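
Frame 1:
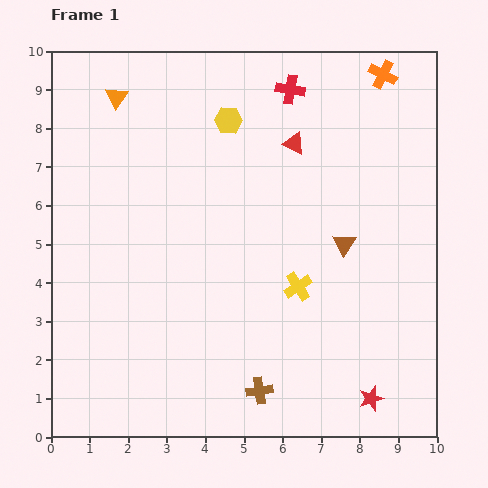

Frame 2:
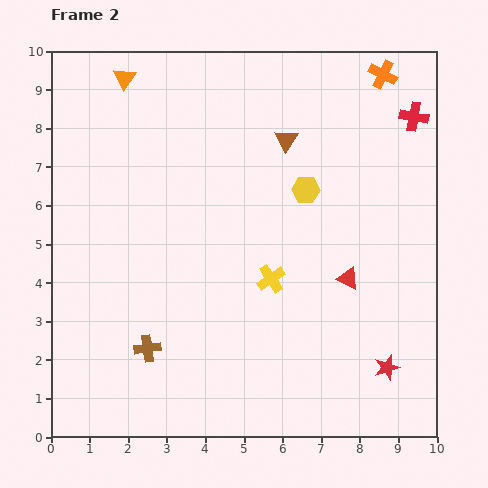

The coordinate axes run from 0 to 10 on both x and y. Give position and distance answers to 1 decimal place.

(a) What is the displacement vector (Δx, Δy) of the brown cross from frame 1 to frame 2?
(-2.9, 1.1)

The brown cross was at (5.4, 1.2) in frame 1 and (2.5, 2.3) in frame 2.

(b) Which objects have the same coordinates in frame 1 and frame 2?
the orange cross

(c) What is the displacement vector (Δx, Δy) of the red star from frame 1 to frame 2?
(0.4, 0.8)

The red star was at (8.3, 1.0) in frame 1 and (8.7, 1.8) in frame 2.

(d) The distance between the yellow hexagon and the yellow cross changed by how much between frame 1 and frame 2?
-2.2

Distance in frame 1: 4.7. Distance in frame 2: 2.5.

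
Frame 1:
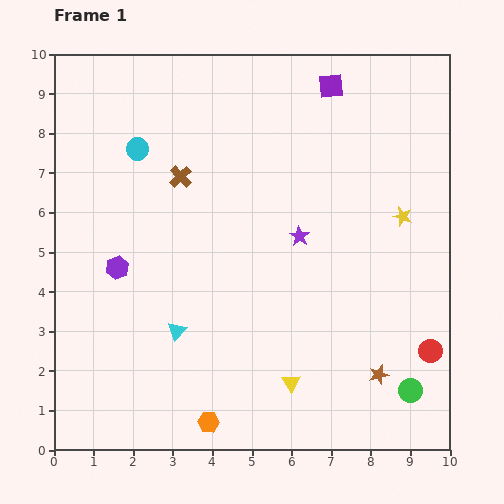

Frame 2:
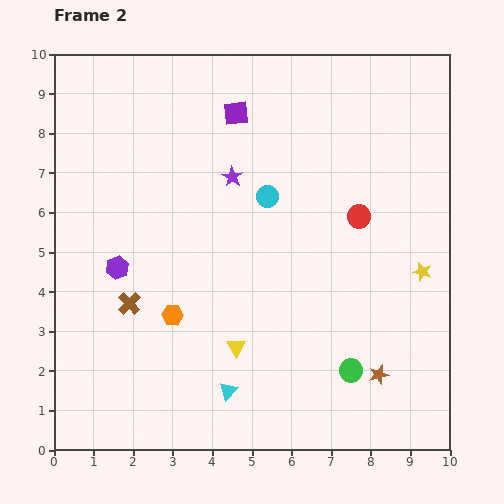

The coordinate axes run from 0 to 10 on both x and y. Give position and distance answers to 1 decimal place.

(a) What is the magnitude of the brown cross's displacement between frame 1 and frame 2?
3.5

The brown cross moved from (3.2, 6.9) to (1.9, 3.7), a distance of √(1.3² + 3.2²) ≈ 3.5.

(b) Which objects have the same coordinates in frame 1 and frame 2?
the brown star, the purple hexagon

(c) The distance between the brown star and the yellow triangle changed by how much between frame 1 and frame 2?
+1.5

Distance in frame 1: 2.2. Distance in frame 2: 3.7.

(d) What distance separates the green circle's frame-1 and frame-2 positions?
1.6

The green circle moved from (9.0, 1.5) to (7.5, 2.0), a distance of √(1.5² + 0.5²) ≈ 1.6.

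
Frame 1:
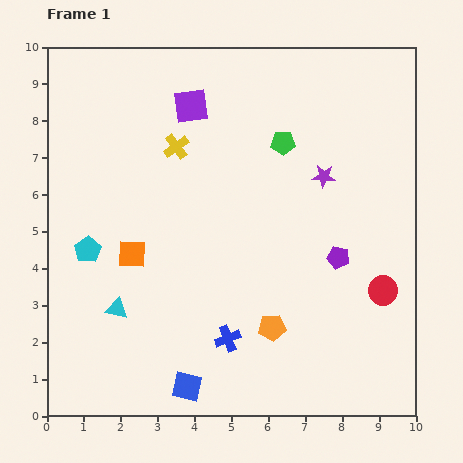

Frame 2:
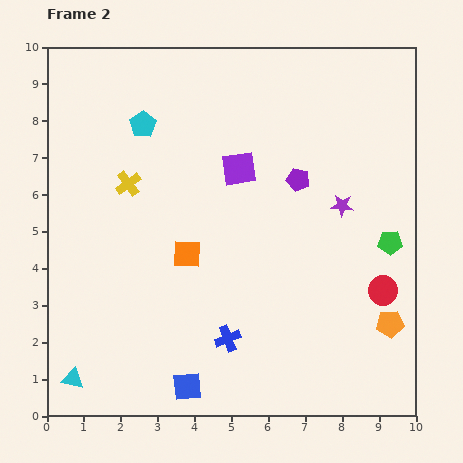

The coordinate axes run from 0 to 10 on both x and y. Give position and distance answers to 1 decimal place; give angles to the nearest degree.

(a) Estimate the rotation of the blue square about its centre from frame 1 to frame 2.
18° counter-clockwise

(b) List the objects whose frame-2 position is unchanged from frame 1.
the blue square, the blue cross, the red circle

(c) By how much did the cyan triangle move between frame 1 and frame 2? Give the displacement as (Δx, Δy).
(-1.2, -1.9)

The cyan triangle was at (1.9, 2.9) in frame 1 and (0.7, 1.0) in frame 2.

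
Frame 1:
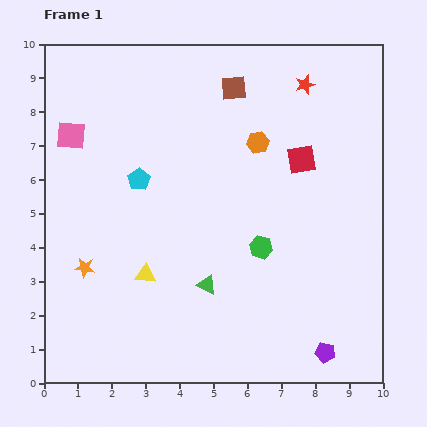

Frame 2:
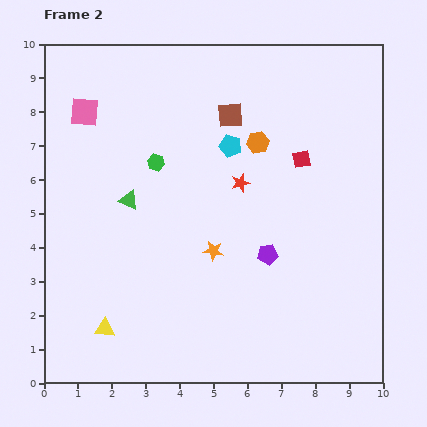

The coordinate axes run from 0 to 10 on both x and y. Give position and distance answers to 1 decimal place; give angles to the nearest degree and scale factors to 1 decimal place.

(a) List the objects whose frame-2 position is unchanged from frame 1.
the orange hexagon, the red square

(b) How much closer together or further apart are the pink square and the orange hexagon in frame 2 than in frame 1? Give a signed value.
-0.3

Distance in frame 1: 5.5. Distance in frame 2: 5.2.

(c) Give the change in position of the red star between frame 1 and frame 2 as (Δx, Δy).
(-1.9, -2.9)

The red star was at (7.7, 8.8) in frame 1 and (5.8, 5.9) in frame 2.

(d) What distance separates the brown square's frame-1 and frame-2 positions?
0.8

The brown square moved from (5.6, 8.7) to (5.5, 7.9), a distance of √(0.1² + 0.8²) ≈ 0.8.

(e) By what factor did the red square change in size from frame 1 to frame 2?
0.6×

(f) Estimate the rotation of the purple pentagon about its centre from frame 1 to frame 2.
19° counter-clockwise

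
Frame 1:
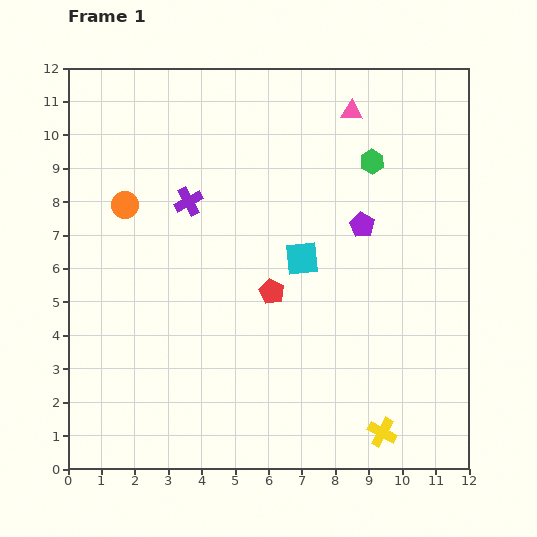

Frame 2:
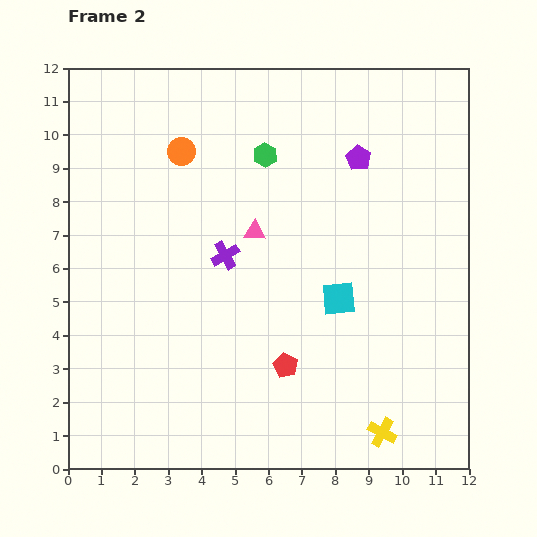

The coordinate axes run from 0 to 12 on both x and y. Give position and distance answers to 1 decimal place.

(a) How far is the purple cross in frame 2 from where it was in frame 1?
1.9

The purple cross moved from (3.6, 8.0) to (4.7, 6.4), a distance of √(1.1² + 1.6²) ≈ 1.9.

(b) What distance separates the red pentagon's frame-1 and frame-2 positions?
2.2

The red pentagon moved from (6.1, 5.3) to (6.5, 3.1), a distance of √(0.4² + 2.2²) ≈ 2.2.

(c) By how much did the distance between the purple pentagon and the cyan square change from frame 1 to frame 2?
+2.1

Distance in frame 1: 2.1. Distance in frame 2: 4.2.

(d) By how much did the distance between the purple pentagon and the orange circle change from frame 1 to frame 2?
-1.8

Distance in frame 1: 7.1. Distance in frame 2: 5.3.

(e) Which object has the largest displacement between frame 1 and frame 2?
the pink triangle

(moved 4.6; next 3.2)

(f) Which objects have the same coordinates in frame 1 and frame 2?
the yellow cross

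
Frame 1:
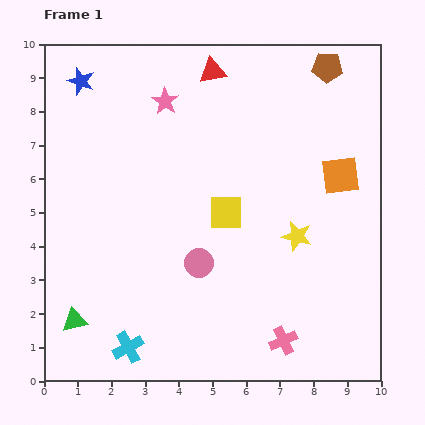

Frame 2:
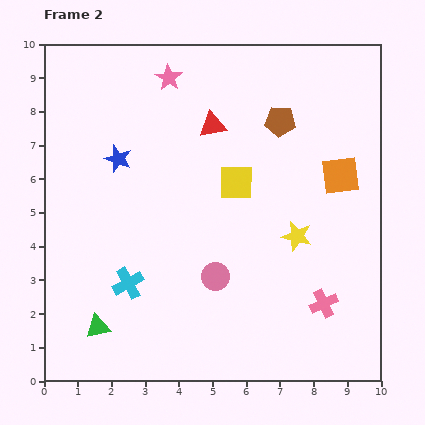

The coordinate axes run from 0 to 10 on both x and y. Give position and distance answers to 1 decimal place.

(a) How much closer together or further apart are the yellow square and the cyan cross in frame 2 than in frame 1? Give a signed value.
-0.5

Distance in frame 1: 4.9. Distance in frame 2: 4.4.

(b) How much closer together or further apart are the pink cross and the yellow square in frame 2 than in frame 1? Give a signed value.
+0.2

Distance in frame 1: 4.2. Distance in frame 2: 4.4.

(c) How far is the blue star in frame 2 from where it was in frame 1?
2.5

The blue star moved from (1.1, 8.9) to (2.2, 6.6), a distance of √(1.1² + 2.3²) ≈ 2.5.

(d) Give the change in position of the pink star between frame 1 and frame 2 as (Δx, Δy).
(0.1, 0.7)

The pink star was at (3.6, 8.3) in frame 1 and (3.7, 9.0) in frame 2.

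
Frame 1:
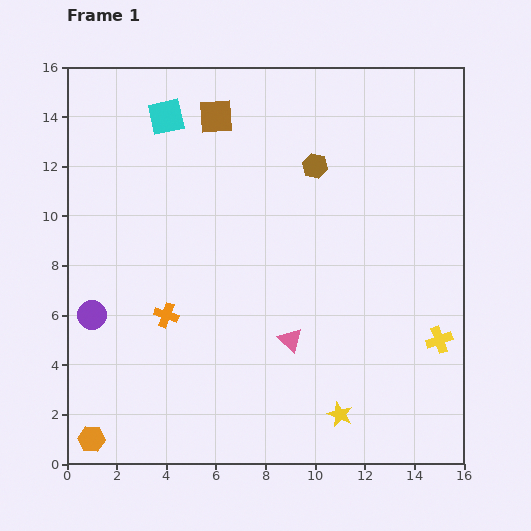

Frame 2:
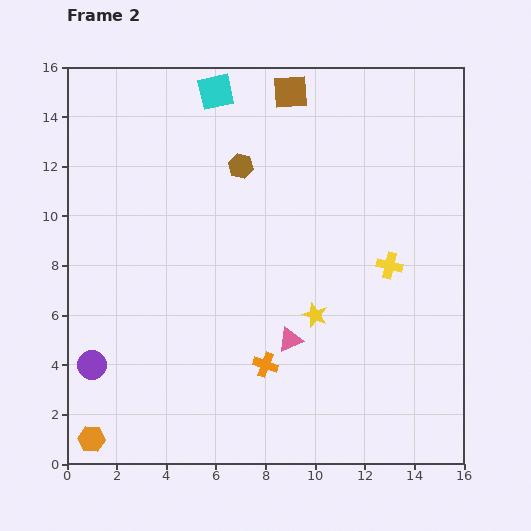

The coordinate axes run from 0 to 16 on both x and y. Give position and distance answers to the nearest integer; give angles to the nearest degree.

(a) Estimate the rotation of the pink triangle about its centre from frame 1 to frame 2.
52° clockwise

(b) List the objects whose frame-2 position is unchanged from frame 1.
the pink triangle, the orange hexagon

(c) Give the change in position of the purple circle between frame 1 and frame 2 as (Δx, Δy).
(0, -2)

The purple circle was at (1, 6) in frame 1 and (1, 4) in frame 2.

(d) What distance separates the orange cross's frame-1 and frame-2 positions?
4

The orange cross moved from (4, 6) to (8, 4), a distance of √(4² + 2²) ≈ 4.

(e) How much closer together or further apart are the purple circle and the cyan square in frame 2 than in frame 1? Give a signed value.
+3

Distance in frame 1: 9. Distance in frame 2: 12.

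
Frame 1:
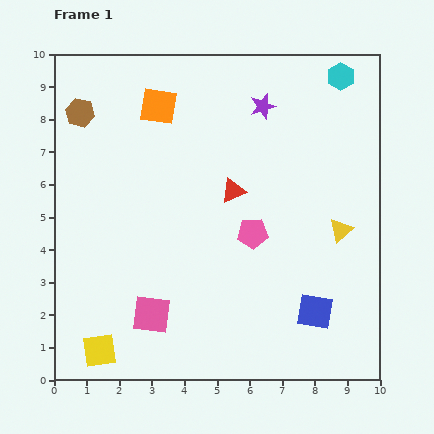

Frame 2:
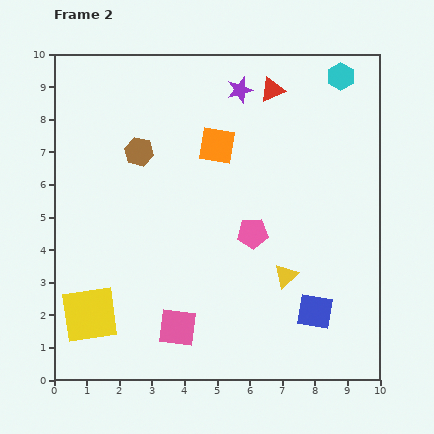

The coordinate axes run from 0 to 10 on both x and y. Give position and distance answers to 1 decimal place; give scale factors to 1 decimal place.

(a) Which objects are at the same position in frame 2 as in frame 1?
the pink pentagon, the blue square, the cyan hexagon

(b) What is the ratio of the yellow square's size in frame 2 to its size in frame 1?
1.7×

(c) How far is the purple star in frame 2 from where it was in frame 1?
0.9

The purple star moved from (6.4, 8.4) to (5.7, 8.9), a distance of √(0.7² + 0.5²) ≈ 0.9.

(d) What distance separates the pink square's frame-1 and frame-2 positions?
0.9

The pink square moved from (3.0, 2.0) to (3.8, 1.6), a distance of √(0.8² + 0.4²) ≈ 0.9.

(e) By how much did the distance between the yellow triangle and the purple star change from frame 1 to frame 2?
+1.4

Distance in frame 1: 4.5. Distance in frame 2: 5.9.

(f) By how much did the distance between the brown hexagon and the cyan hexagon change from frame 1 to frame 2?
-1.5

Distance in frame 1: 8.1. Distance in frame 2: 6.6.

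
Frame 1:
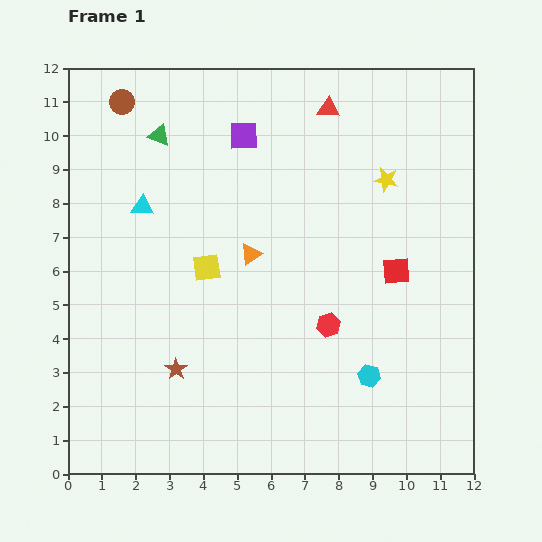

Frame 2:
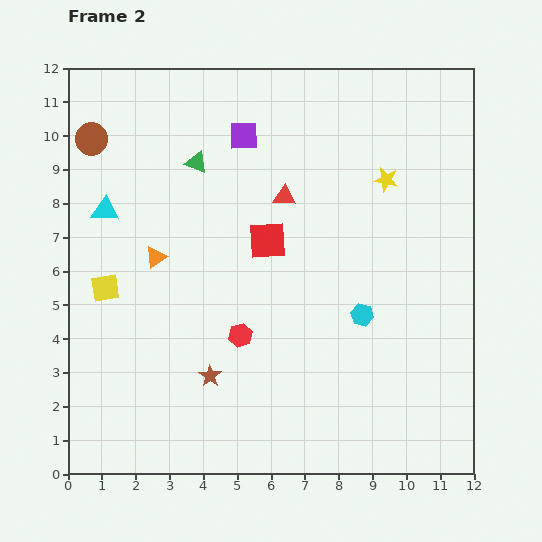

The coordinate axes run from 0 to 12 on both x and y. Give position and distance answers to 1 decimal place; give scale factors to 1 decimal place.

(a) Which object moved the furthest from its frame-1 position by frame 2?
the red square

(moved 3.9; next 3.1)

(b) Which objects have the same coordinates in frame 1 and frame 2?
the purple square, the yellow star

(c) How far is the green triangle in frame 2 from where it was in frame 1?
1.4

The green triangle moved from (2.7, 10.0) to (3.8, 9.2), a distance of √(1.1² + 0.8²) ≈ 1.4.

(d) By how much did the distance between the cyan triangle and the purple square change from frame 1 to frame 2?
+1.0

Distance in frame 1: 3.7. Distance in frame 2: 4.7.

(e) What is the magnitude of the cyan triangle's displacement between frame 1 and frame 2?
1.1

The cyan triangle moved from (2.2, 7.9) to (1.1, 7.8), a distance of √(1.1² + 0.1²) ≈ 1.1.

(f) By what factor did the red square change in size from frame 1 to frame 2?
1.4×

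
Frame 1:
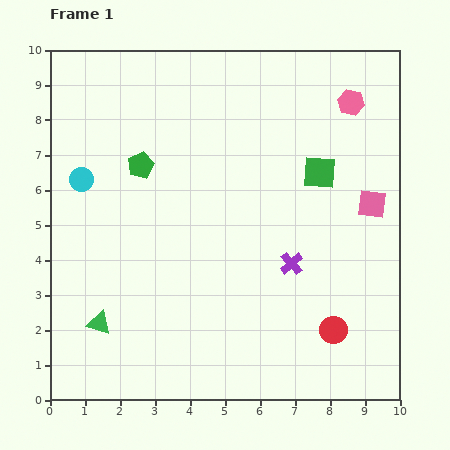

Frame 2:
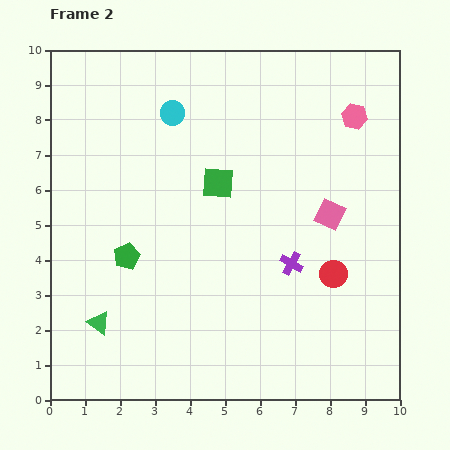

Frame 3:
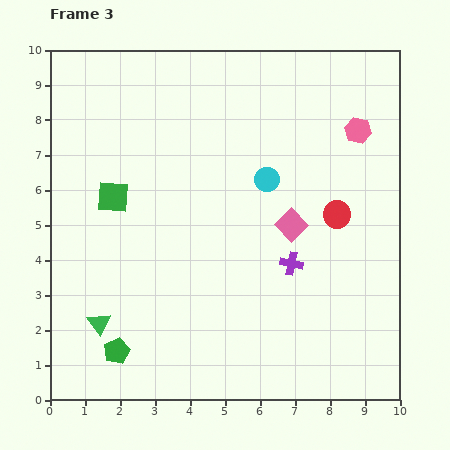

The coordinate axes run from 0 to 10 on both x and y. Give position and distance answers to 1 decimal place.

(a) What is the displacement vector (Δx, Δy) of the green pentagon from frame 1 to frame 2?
(-0.4, -2.6)

The green pentagon was at (2.6, 6.7) in frame 1 and (2.2, 4.1) in frame 2.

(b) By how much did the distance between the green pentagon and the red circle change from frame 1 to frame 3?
+0.2

Distance in frame 1: 7.2. Distance in frame 3: 7.4.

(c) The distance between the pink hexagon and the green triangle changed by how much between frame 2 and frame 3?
-0.2

Distance in frame 2: 9.4. Distance in frame 3: 9.2.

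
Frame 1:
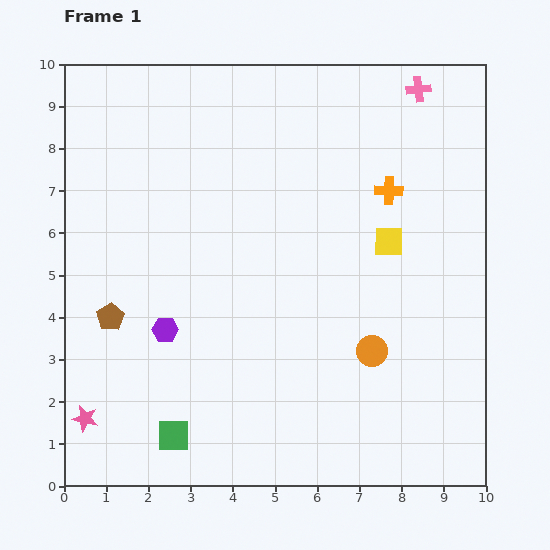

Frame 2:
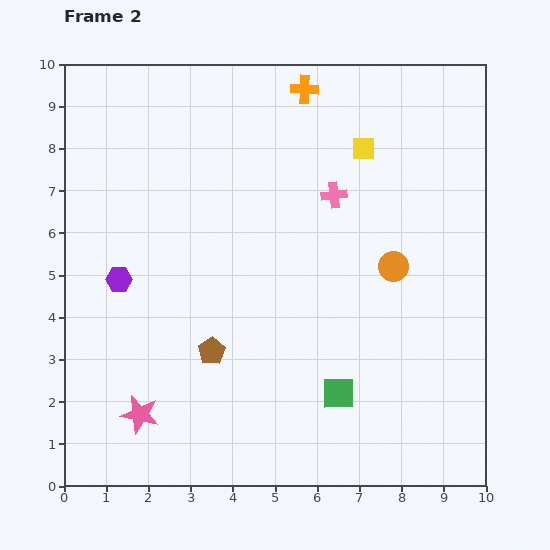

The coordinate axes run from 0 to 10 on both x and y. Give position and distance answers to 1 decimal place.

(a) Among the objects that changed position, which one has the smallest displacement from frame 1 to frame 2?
the pink star

(moved 1.3)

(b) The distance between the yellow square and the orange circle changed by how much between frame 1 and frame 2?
+0.3

Distance in frame 1: 2.6. Distance in frame 2: 2.9.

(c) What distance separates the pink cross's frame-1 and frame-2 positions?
3.2

The pink cross moved from (8.4, 9.4) to (6.4, 6.9), a distance of √(2.0² + 2.5²) ≈ 3.2.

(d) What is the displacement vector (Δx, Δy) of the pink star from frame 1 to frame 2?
(1.3, 0.1)

The pink star was at (0.5, 1.6) in frame 1 and (1.8, 1.7) in frame 2.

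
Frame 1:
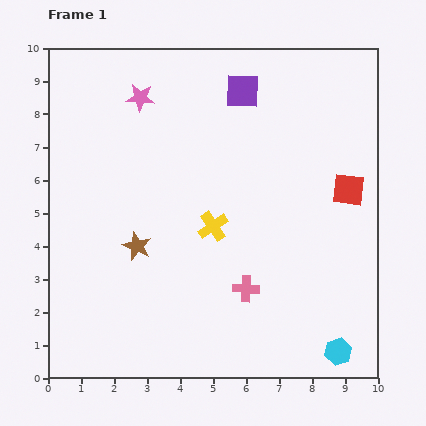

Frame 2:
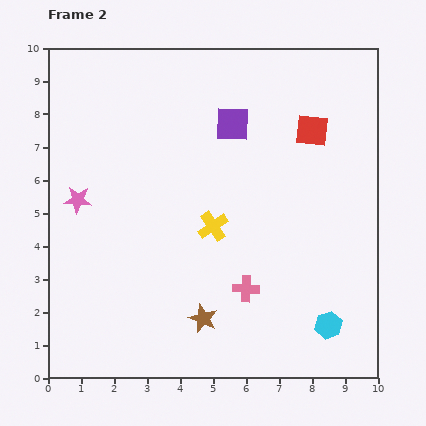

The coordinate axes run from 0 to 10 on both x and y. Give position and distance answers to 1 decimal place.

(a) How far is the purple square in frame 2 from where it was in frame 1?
1.0

The purple square moved from (5.9, 8.7) to (5.6, 7.7), a distance of √(0.3² + 1.0²) ≈ 1.0.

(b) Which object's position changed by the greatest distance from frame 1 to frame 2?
the pink star

(moved 3.6; next 3.0)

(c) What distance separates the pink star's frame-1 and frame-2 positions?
3.6

The pink star moved from (2.8, 8.5) to (0.9, 5.4), a distance of √(1.9² + 3.1²) ≈ 3.6.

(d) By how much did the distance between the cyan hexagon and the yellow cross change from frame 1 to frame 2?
-0.8

Distance in frame 1: 5.4. Distance in frame 2: 4.6.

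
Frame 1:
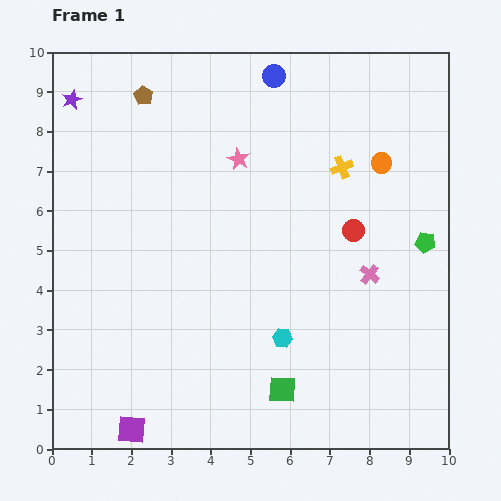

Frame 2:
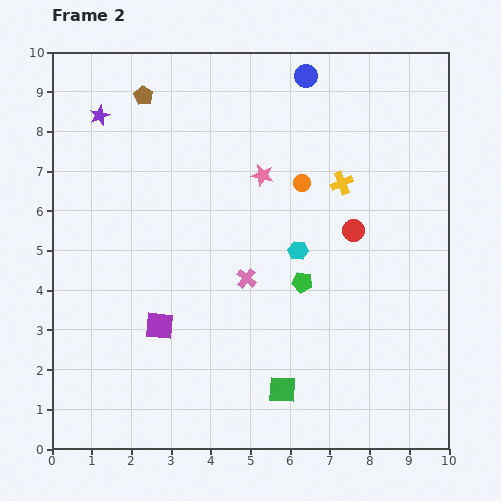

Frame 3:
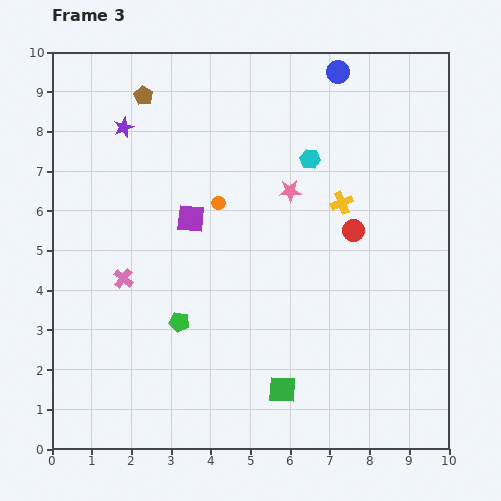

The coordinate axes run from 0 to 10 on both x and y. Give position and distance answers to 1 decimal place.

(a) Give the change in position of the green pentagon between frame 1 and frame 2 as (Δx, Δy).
(-3.1, -1.0)

The green pentagon was at (9.4, 5.2) in frame 1 and (6.3, 4.2) in frame 2.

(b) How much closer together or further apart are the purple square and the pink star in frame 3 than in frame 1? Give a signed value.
-4.7

Distance in frame 1: 7.3. Distance in frame 3: 2.6.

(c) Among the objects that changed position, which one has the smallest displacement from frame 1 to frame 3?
the yellow cross

(moved 0.9)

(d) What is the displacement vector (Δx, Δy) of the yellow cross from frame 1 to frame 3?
(0.0, -0.9)

The yellow cross was at (7.3, 7.1) in frame 1 and (7.3, 6.2) in frame 3.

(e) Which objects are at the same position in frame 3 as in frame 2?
the brown pentagon, the red circle, the green square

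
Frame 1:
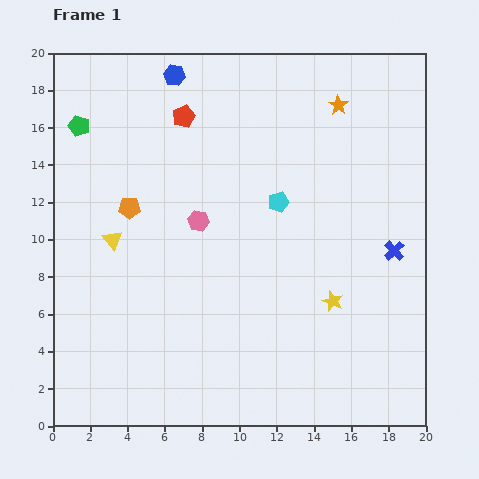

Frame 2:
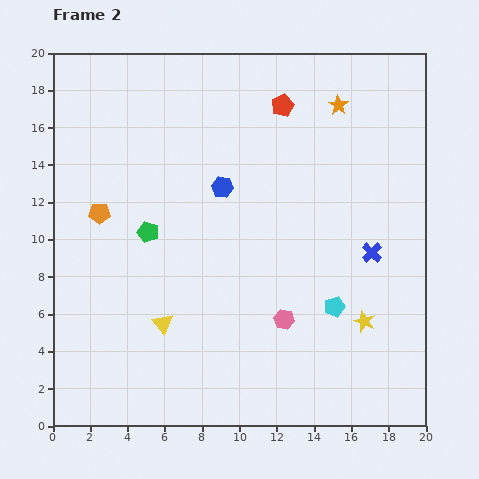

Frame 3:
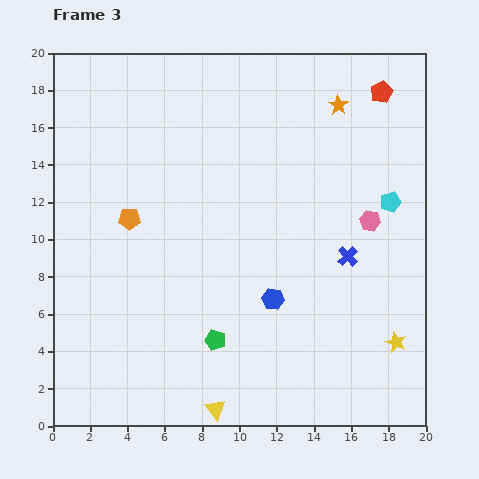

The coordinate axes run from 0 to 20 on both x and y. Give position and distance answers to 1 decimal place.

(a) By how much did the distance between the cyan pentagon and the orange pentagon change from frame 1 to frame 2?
+5.6

Distance in frame 1: 8.0. Distance in frame 2: 13.6.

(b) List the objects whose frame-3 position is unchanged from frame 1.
the orange star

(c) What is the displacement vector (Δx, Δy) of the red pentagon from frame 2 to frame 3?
(5.3, 0.7)

The red pentagon was at (12.3, 17.2) in frame 2 and (17.6, 17.9) in frame 3.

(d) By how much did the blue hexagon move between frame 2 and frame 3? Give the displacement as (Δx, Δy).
(2.7, -6.0)

The blue hexagon was at (9.1, 12.8) in frame 2 and (11.8, 6.8) in frame 3.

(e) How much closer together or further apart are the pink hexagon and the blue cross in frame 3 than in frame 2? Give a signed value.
-3.7

Distance in frame 2: 5.9. Distance in frame 3: 2.2.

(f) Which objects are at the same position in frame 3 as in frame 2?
the orange star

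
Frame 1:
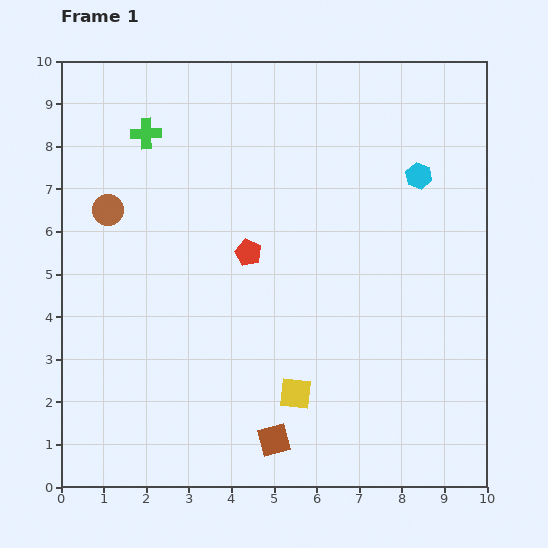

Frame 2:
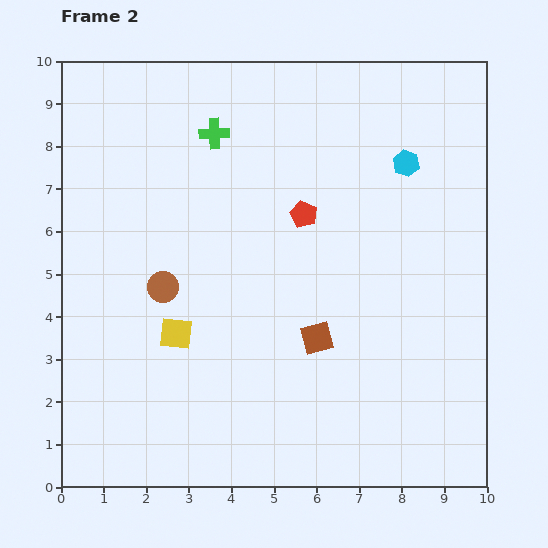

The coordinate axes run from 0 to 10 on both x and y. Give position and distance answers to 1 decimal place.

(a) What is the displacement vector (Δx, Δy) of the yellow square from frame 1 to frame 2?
(-2.8, 1.4)

The yellow square was at (5.5, 2.2) in frame 1 and (2.7, 3.6) in frame 2.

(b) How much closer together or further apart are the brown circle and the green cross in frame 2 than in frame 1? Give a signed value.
+1.8

Distance in frame 1: 2.0. Distance in frame 2: 3.8.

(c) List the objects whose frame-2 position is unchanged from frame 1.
none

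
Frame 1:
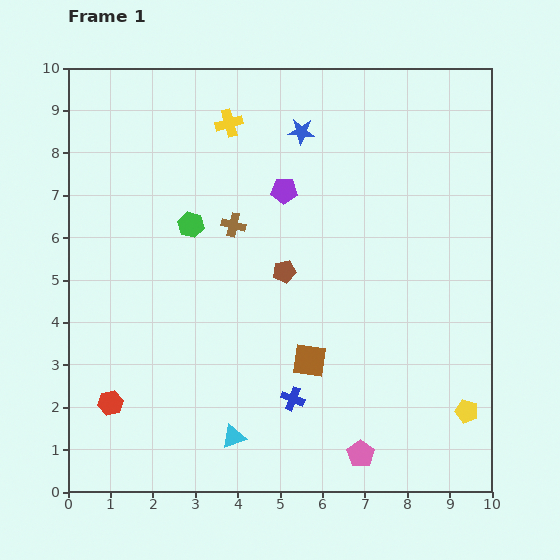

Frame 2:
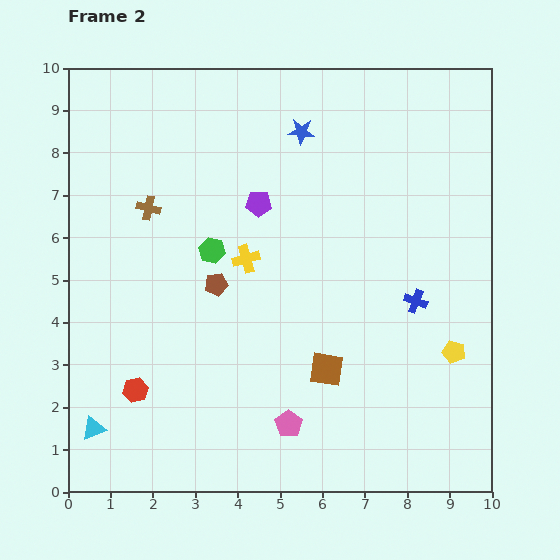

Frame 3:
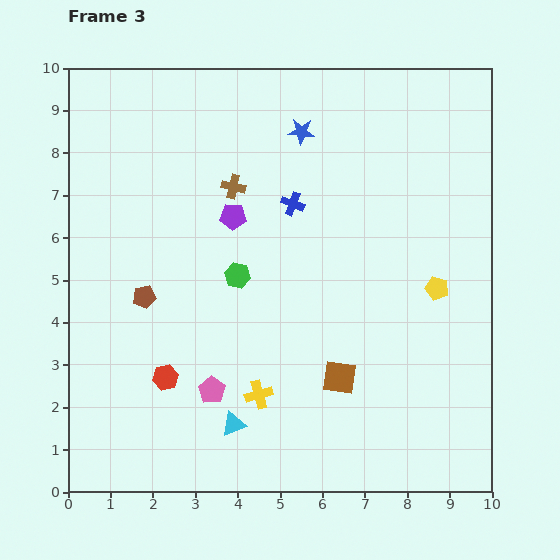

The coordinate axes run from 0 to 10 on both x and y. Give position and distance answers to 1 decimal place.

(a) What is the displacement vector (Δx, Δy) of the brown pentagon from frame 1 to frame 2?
(-1.6, -0.3)

The brown pentagon was at (5.1, 5.2) in frame 1 and (3.5, 4.9) in frame 2.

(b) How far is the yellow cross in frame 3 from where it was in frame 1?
6.4

The yellow cross moved from (3.8, 8.7) to (4.5, 2.3), a distance of √(0.7² + 6.4²) ≈ 6.4.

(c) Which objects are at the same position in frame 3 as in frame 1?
the blue star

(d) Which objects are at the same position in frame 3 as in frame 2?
the blue star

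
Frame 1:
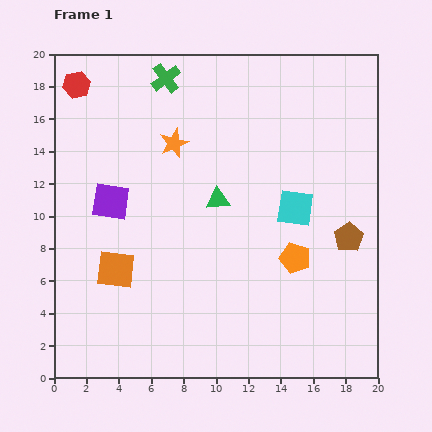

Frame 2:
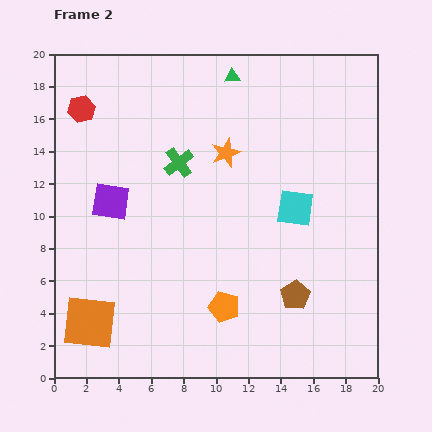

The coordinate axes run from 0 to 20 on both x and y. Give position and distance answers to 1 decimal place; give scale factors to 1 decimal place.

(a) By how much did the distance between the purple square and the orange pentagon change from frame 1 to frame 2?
-2.3

Distance in frame 1: 11.9. Distance in frame 2: 9.6.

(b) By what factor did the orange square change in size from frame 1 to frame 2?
1.4×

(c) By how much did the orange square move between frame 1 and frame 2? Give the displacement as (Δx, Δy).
(-1.6, -3.3)

The orange square was at (3.8, 6.7) in frame 1 and (2.2, 3.4) in frame 2.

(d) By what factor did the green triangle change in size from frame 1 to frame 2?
0.6×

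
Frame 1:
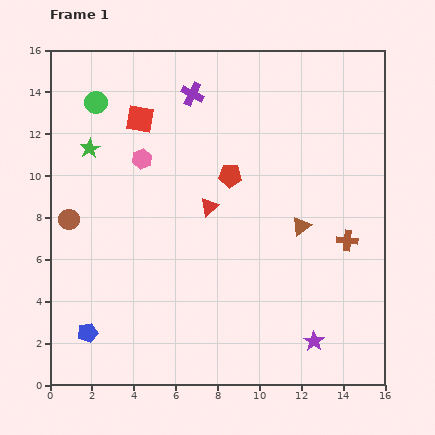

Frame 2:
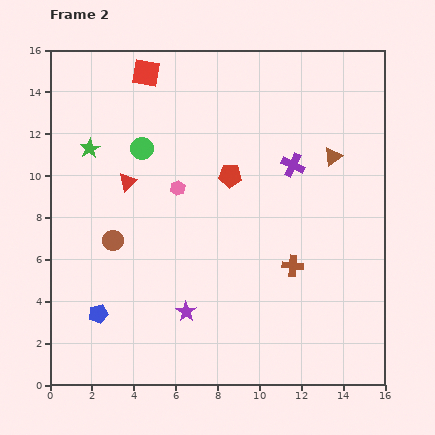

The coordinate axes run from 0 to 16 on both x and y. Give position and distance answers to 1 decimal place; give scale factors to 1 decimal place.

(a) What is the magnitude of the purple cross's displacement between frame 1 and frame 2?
5.9

The purple cross moved from (6.8, 13.9) to (11.6, 10.5), a distance of √(4.8² + 3.4²) ≈ 5.9.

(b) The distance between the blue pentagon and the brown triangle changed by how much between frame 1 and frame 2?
+2.1

Distance in frame 1: 11.4. Distance in frame 2: 13.5.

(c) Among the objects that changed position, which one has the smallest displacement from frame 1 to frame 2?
the blue pentagon

(moved 1.0)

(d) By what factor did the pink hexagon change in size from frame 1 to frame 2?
0.8×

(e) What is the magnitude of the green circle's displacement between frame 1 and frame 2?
3.1

The green circle moved from (2.2, 13.5) to (4.4, 11.3), a distance of √(2.2² + 2.2²) ≈ 3.1.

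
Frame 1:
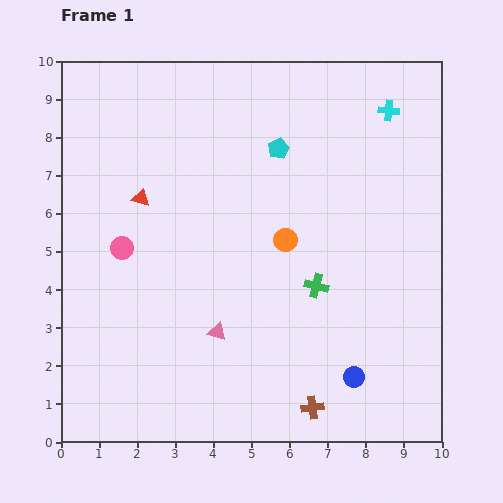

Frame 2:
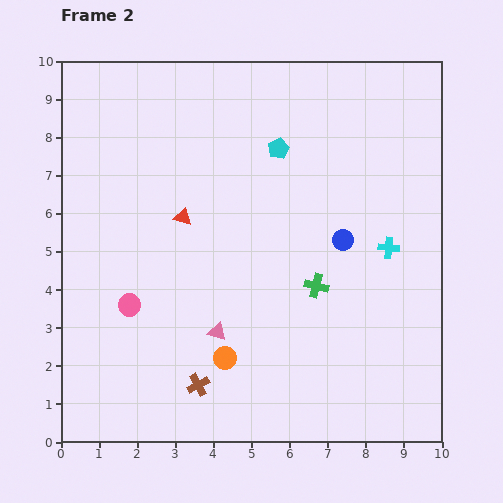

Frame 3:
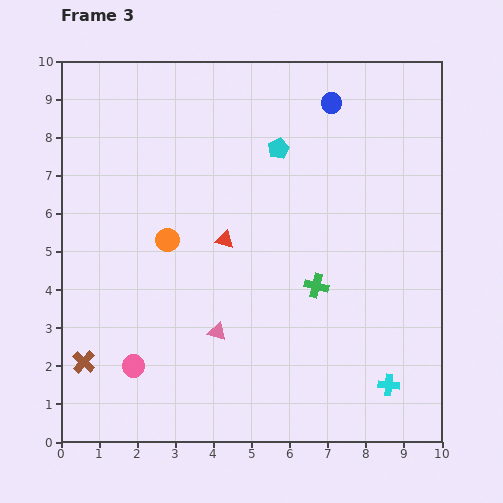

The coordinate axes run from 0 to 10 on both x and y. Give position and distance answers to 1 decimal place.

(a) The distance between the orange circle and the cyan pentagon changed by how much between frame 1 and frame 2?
+3.3

Distance in frame 1: 2.4. Distance in frame 2: 5.7.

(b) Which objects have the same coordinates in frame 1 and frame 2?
the pink triangle, the cyan pentagon, the green cross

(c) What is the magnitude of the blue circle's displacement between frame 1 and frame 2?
3.6

The blue circle moved from (7.7, 1.7) to (7.4, 5.3), a distance of √(0.3² + 3.6²) ≈ 3.6.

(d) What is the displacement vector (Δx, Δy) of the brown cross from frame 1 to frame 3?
(-6.0, 1.2)

The brown cross was at (6.6, 0.9) in frame 1 and (0.6, 2.1) in frame 3.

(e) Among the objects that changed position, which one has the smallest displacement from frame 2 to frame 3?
the red triangle

(moved 1.3)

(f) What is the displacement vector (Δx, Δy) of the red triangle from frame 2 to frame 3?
(1.1, -0.6)

The red triangle was at (3.2, 5.9) in frame 2 and (4.3, 5.3) in frame 3.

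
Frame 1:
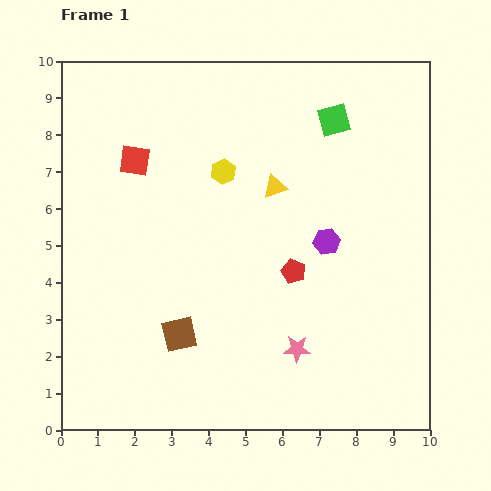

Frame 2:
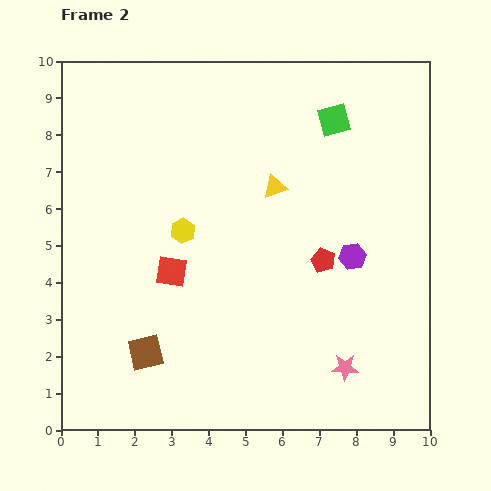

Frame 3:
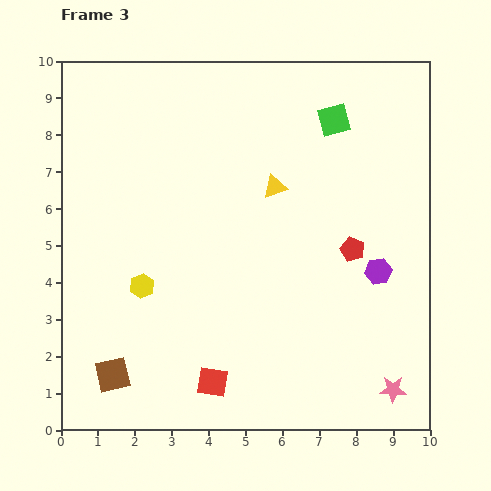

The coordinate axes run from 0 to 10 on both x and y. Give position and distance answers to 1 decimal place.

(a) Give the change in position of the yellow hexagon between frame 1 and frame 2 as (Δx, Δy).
(-1.1, -1.6)

The yellow hexagon was at (4.4, 7.0) in frame 1 and (3.3, 5.4) in frame 2.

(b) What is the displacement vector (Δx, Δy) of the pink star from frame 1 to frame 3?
(2.6, -1.1)

The pink star was at (6.4, 2.2) in frame 1 and (9.0, 1.1) in frame 3.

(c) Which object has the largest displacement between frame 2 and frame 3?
the red square

(moved 3.2; next 1.9)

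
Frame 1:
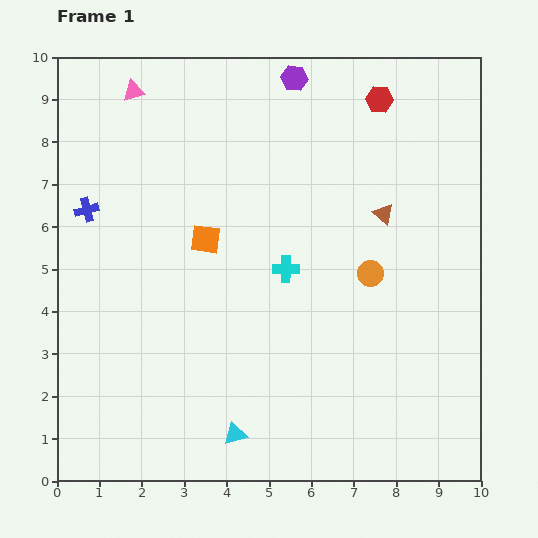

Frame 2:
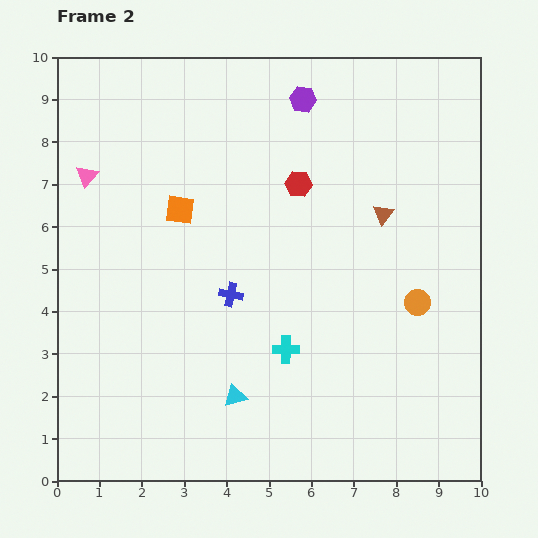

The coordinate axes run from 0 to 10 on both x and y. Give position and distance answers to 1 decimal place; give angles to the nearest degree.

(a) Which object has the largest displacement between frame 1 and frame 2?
the blue cross

(moved 3.9; next 2.8)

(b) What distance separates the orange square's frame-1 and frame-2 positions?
0.9

The orange square moved from (3.5, 5.7) to (2.9, 6.4), a distance of √(0.6² + 0.7²) ≈ 0.9.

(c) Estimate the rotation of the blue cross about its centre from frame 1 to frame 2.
27° clockwise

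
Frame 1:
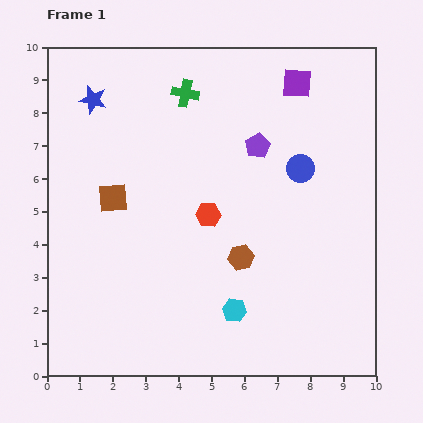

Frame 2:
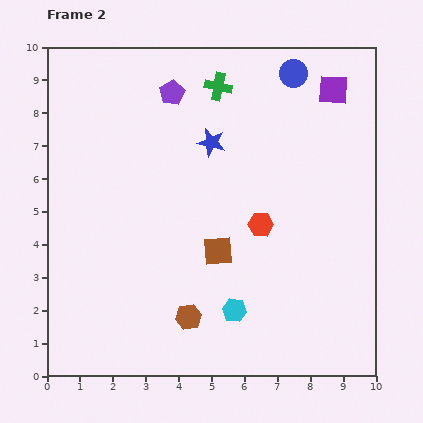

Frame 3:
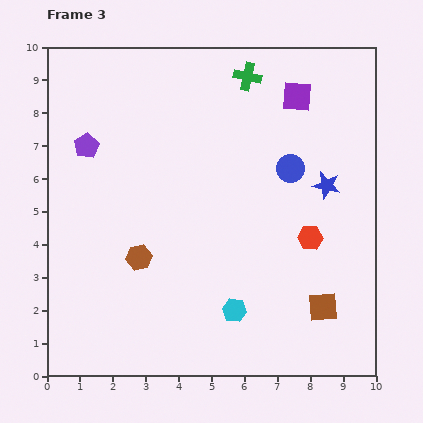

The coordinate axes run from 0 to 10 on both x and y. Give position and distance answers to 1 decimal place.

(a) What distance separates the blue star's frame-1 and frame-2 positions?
3.8

The blue star moved from (1.4, 8.4) to (5.0, 7.1), a distance of √(3.6² + 1.3²) ≈ 3.8.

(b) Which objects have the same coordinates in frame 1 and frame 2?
the cyan hexagon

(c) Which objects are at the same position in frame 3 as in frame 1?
the cyan hexagon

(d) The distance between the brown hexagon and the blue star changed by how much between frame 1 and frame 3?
-0.5

Distance in frame 1: 6.6. Distance in frame 3: 6.1.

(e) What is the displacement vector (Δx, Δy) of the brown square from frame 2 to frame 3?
(3.2, -1.7)

The brown square was at (5.2, 3.8) in frame 2 and (8.4, 2.1) in frame 3.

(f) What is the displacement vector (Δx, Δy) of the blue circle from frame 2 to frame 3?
(-0.1, -2.9)

The blue circle was at (7.5, 9.2) in frame 2 and (7.4, 6.3) in frame 3.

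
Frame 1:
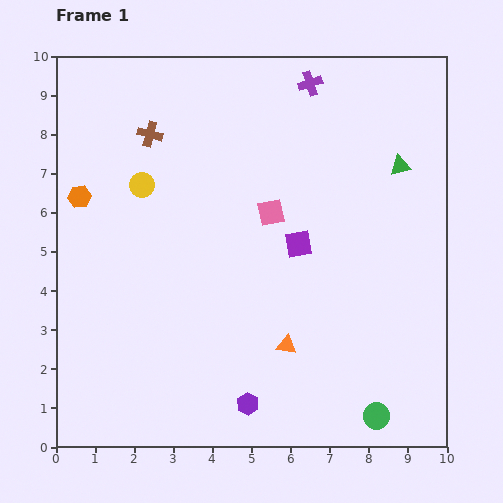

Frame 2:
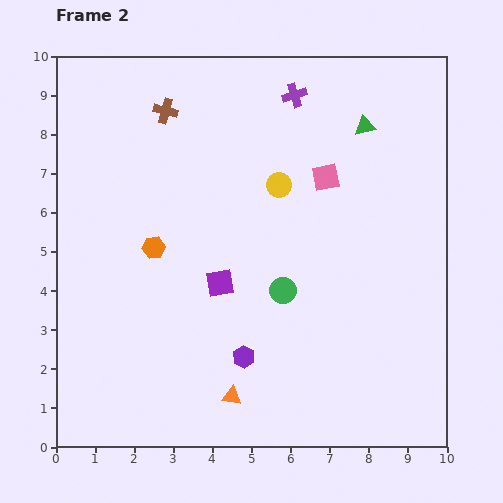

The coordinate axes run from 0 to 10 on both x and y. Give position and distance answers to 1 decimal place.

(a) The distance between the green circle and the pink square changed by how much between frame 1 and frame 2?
-2.8

Distance in frame 1: 5.9. Distance in frame 2: 3.1.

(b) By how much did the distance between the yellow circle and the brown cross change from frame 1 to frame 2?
+2.2

Distance in frame 1: 1.3. Distance in frame 2: 3.5.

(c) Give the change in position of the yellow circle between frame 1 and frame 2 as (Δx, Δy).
(3.5, 0.0)

The yellow circle was at (2.2, 6.7) in frame 1 and (5.7, 6.7) in frame 2.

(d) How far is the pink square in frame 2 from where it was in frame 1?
1.7

The pink square moved from (5.5, 6.0) to (6.9, 6.9), a distance of √(1.4² + 0.9²) ≈ 1.7.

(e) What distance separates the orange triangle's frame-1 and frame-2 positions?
1.9

The orange triangle moved from (5.9, 2.6) to (4.5, 1.3), a distance of √(1.4² + 1.3²) ≈ 1.9.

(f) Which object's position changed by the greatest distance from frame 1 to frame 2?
the green circle

(moved 4.0; next 3.5)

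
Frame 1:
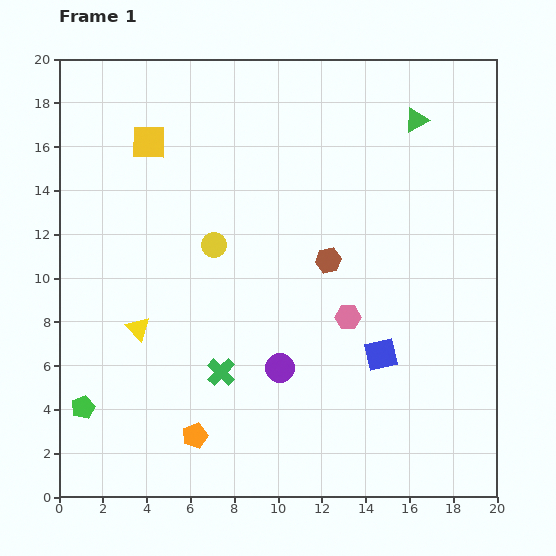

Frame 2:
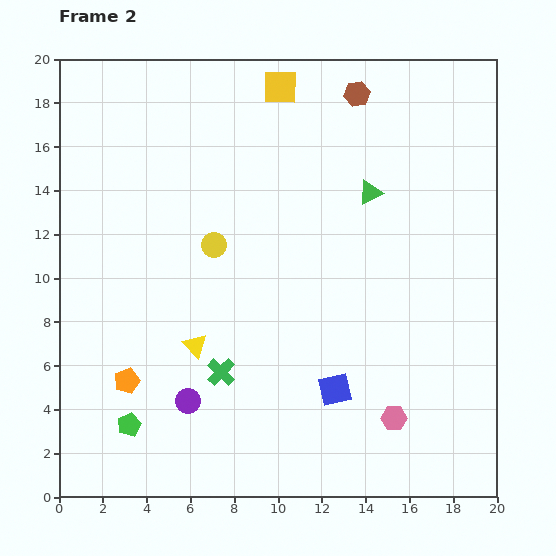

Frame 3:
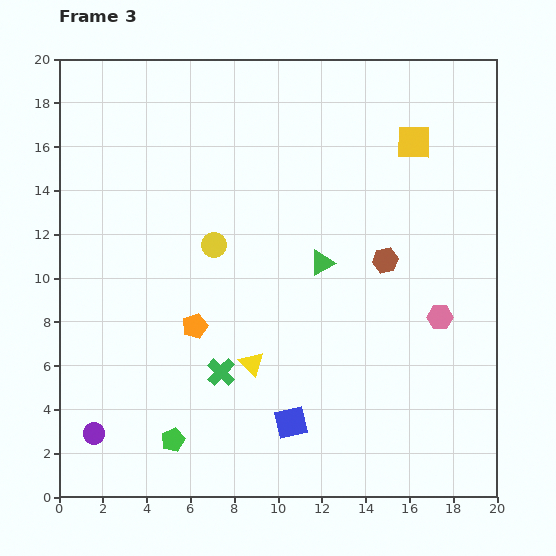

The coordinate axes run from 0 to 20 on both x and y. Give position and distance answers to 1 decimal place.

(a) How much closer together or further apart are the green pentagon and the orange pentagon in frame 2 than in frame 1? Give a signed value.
-3.3

Distance in frame 1: 5.3. Distance in frame 2: 2.0.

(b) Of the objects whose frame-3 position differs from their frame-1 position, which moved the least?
the brown hexagon

(moved 2.6)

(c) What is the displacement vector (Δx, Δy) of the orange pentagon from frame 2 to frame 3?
(3.1, 2.5)

The orange pentagon was at (3.1, 5.3) in frame 2 and (6.2, 7.8) in frame 3.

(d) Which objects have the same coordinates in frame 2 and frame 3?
the yellow circle, the green cross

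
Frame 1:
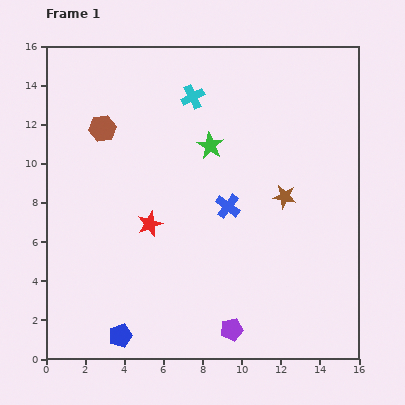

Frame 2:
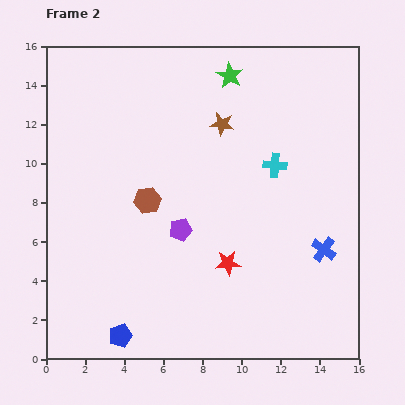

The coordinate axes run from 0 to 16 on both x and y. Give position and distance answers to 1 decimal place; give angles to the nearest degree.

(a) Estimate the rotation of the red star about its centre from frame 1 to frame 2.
17° clockwise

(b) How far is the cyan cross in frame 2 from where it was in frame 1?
5.5

The cyan cross moved from (7.5, 13.4) to (11.7, 9.9), a distance of √(4.2² + 3.5²) ≈ 5.5.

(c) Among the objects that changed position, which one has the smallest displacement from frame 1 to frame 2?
the green star

(moved 3.7)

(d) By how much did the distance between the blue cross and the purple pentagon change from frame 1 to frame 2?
+1.1

Distance in frame 1: 6.3. Distance in frame 2: 7.4.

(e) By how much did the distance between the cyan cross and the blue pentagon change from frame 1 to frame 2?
-0.9

Distance in frame 1: 12.7. Distance in frame 2: 11.8.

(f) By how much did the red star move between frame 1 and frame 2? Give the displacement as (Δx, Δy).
(4.0, -2.0)

The red star was at (5.3, 6.9) in frame 1 and (9.3, 4.9) in frame 2.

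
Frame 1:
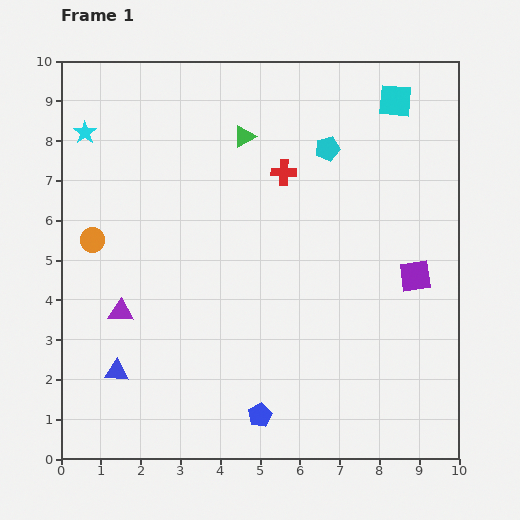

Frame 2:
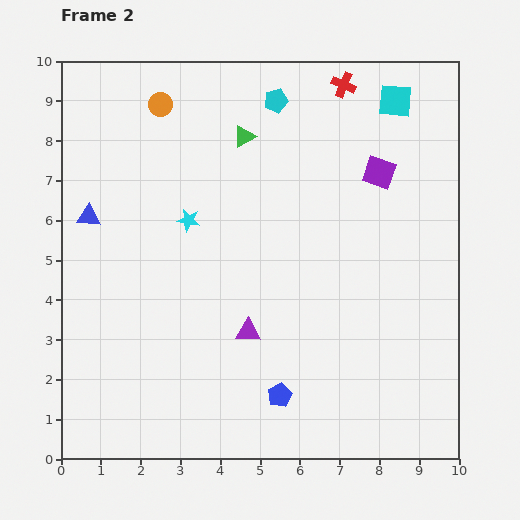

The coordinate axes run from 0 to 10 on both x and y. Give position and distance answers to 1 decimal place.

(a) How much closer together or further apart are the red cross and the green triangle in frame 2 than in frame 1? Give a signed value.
+1.5

Distance in frame 1: 1.3. Distance in frame 2: 2.8.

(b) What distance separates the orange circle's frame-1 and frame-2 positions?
3.8

The orange circle moved from (0.8, 5.5) to (2.5, 8.9), a distance of √(1.7² + 3.4²) ≈ 3.8.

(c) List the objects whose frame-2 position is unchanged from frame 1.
the cyan square, the green triangle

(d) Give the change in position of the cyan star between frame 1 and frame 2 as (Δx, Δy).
(2.6, -2.2)

The cyan star was at (0.6, 8.2) in frame 1 and (3.2, 6.0) in frame 2.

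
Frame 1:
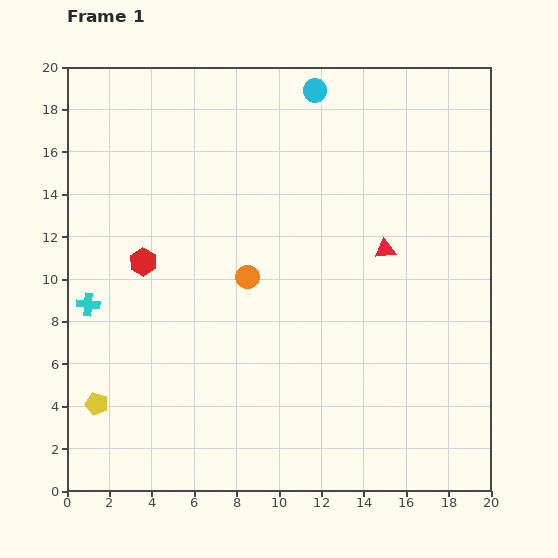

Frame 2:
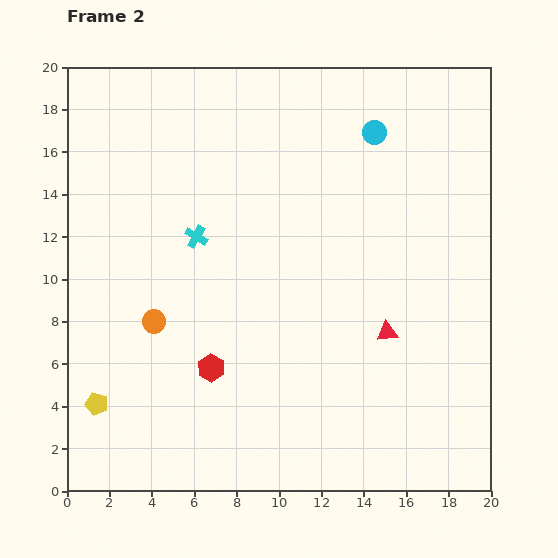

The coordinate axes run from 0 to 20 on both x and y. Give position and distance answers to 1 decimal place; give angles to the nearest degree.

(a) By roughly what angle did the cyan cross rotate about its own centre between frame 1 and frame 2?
24° clockwise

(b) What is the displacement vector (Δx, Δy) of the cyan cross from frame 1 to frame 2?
(5.1, 3.2)

The cyan cross was at (1.0, 8.8) in frame 1 and (6.1, 12.0) in frame 2.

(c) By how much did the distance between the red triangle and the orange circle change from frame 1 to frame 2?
+4.4

Distance in frame 1: 6.6. Distance in frame 2: 11.0.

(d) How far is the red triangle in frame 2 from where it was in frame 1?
3.9

The red triangle moved from (15.0, 11.4) to (15.1, 7.5), a distance of √(0.1² + 3.9²) ≈ 3.9.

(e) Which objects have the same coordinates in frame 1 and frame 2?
the yellow pentagon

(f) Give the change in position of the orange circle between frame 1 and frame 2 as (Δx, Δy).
(-4.4, -2.1)

The orange circle was at (8.5, 10.1) in frame 1 and (4.1, 8.0) in frame 2.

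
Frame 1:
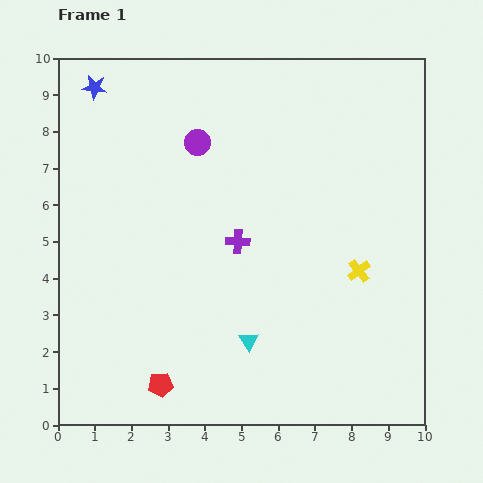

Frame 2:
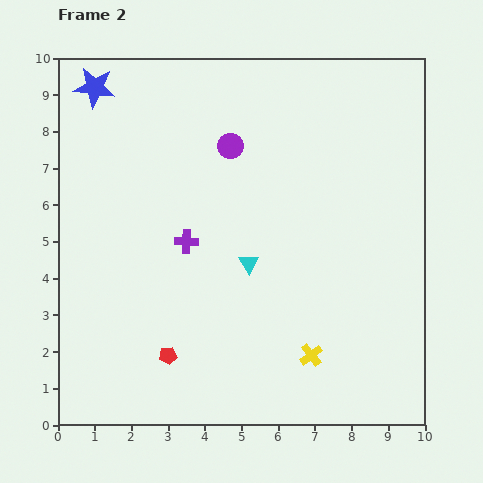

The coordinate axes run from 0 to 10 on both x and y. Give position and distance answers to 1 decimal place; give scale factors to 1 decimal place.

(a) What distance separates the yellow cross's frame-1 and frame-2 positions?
2.6

The yellow cross moved from (8.2, 4.2) to (6.9, 1.9), a distance of √(1.3² + 2.3²) ≈ 2.6.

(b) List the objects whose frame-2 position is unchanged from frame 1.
the blue star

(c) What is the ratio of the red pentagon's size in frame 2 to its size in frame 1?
0.7×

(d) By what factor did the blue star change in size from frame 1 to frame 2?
1.7×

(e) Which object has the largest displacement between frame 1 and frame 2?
the yellow cross

(moved 2.6; next 2.1)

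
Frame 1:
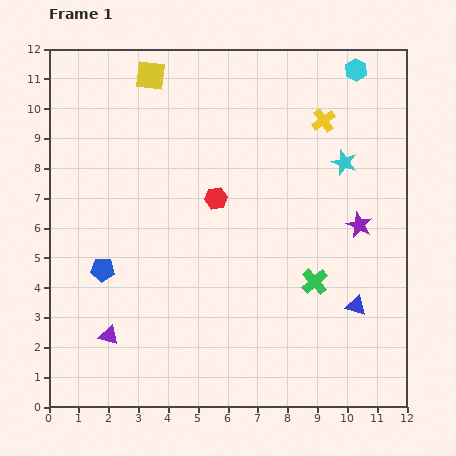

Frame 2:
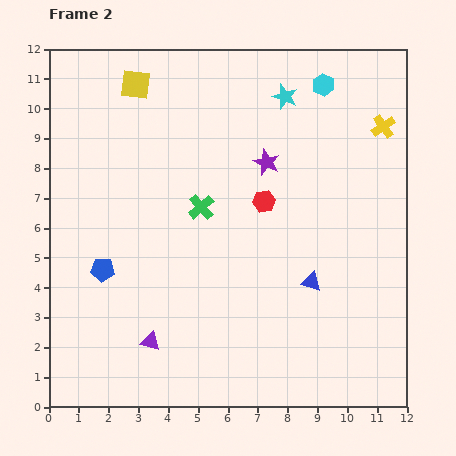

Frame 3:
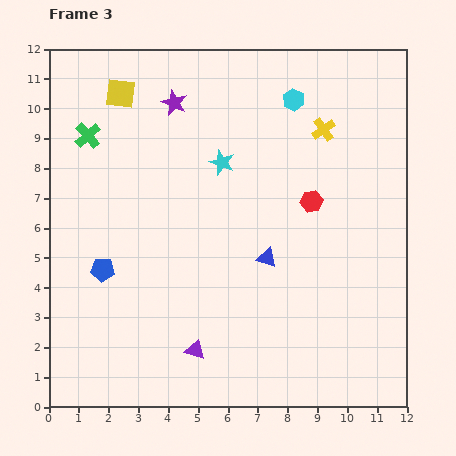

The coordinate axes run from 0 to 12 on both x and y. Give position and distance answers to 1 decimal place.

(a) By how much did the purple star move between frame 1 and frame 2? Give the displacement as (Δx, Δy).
(-3.1, 2.1)

The purple star was at (10.4, 6.1) in frame 1 and (7.3, 8.2) in frame 2.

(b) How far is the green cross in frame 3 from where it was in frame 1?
9.0

The green cross moved from (8.9, 4.2) to (1.3, 9.1), a distance of √(7.6² + 4.9²) ≈ 9.0.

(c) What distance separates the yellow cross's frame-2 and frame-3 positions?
2.0

The yellow cross moved from (11.2, 9.4) to (9.2, 9.3), a distance of √(2.0² + 0.1²) ≈ 2.0.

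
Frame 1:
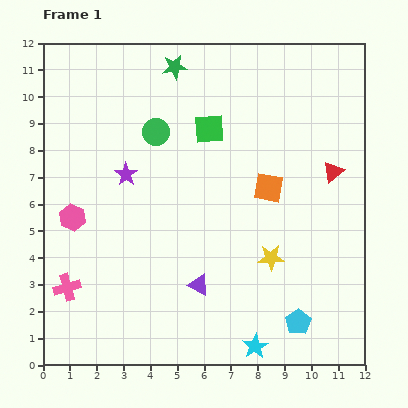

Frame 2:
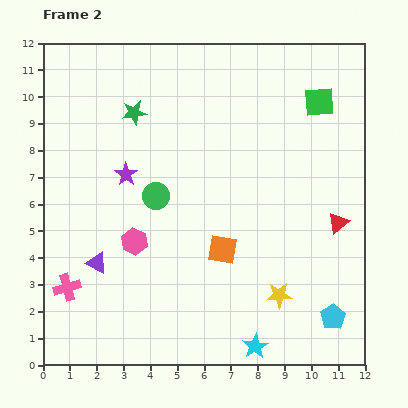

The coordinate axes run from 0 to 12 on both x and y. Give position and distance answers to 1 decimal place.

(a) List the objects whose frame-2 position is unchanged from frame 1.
the cyan star, the pink cross, the purple star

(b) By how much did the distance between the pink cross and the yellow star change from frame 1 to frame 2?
+0.2

Distance in frame 1: 7.7. Distance in frame 2: 7.9.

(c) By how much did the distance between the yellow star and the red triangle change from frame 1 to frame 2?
-0.4

Distance in frame 1: 3.9. Distance in frame 2: 3.5.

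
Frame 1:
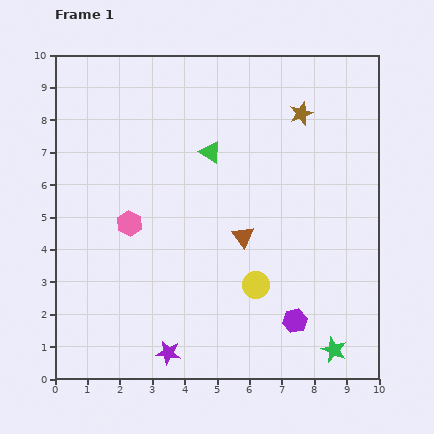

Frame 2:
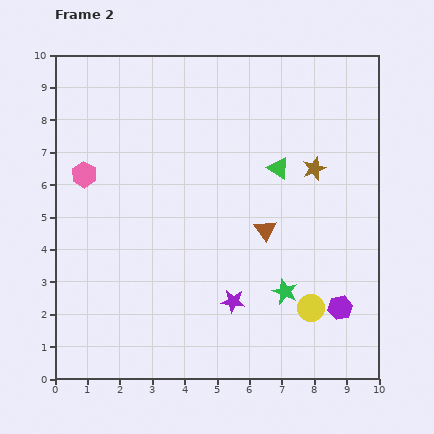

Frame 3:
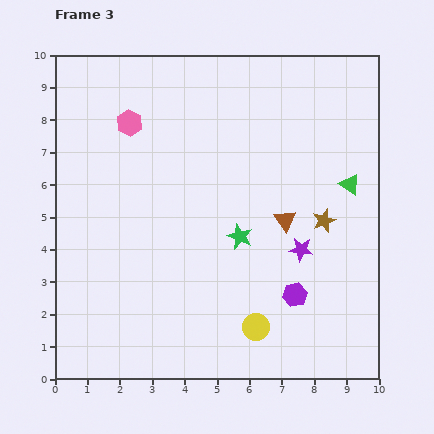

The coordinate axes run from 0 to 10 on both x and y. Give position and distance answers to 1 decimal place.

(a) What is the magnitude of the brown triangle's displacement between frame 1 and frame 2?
0.7

The brown triangle moved from (5.8, 4.4) to (6.5, 4.6), a distance of √(0.7² + 0.2²) ≈ 0.7.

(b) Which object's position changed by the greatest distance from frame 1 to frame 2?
the purple star

(moved 2.6; next 2.3)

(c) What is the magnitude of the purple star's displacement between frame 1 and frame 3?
5.2

The purple star moved from (3.5, 0.8) to (7.6, 4.0), a distance of √(4.1² + 3.2²) ≈ 5.2.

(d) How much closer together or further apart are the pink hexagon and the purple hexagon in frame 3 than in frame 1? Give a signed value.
+1.5

Distance in frame 1: 5.9. Distance in frame 3: 7.4.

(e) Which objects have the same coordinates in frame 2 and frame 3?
none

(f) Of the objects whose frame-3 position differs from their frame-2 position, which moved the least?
the brown triangle

(moved 0.7)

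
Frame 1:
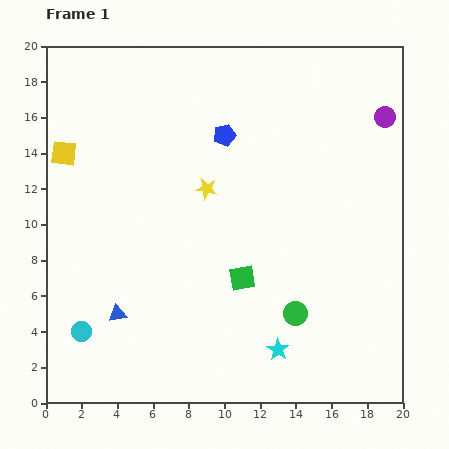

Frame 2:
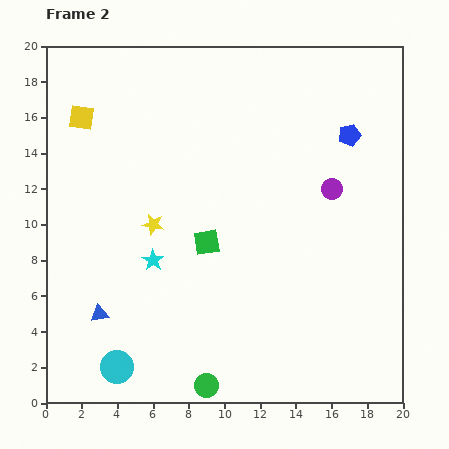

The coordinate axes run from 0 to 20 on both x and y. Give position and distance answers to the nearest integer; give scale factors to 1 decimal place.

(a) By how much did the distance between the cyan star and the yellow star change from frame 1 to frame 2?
-8

Distance in frame 1: 10. Distance in frame 2: 2.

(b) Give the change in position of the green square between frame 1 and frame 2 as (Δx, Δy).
(-2, 2)

The green square was at (11, 7) in frame 1 and (9, 9) in frame 2.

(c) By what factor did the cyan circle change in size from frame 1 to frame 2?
1.6×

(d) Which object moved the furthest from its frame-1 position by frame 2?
the cyan star

(moved 9; next 7)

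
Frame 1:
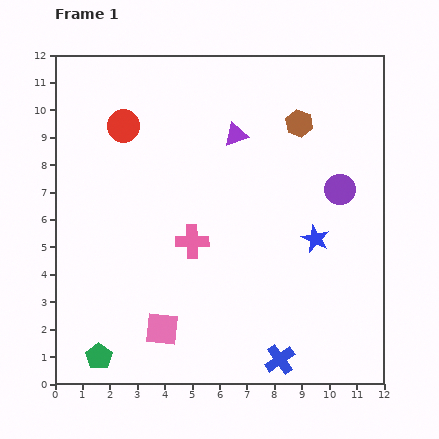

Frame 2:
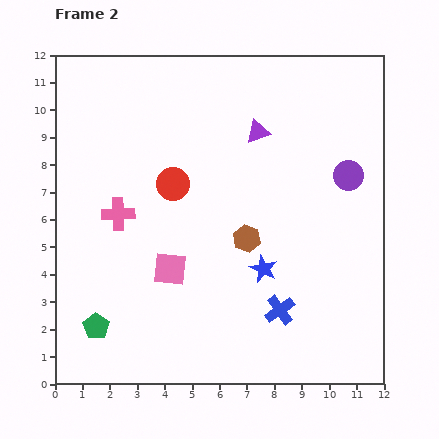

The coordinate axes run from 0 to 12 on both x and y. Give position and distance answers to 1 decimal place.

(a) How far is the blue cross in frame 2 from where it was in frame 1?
1.8

The blue cross moved from (8.2, 0.9) to (8.2, 2.7), a distance of √(0.0² + 1.8²) ≈ 1.8.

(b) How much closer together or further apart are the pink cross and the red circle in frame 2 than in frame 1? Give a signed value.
-2.6

Distance in frame 1: 4.9. Distance in frame 2: 2.3.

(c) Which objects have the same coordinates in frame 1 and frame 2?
none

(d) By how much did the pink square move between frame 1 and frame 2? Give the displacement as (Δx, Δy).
(0.3, 2.2)

The pink square was at (3.9, 2.0) in frame 1 and (4.2, 4.2) in frame 2.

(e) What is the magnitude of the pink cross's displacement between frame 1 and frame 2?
2.9

The pink cross moved from (5.0, 5.2) to (2.3, 6.2), a distance of √(2.7² + 1.0²) ≈ 2.9.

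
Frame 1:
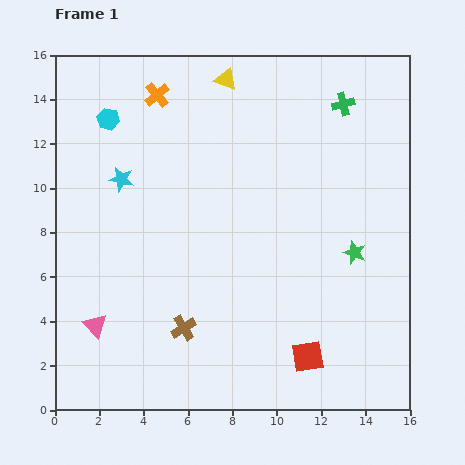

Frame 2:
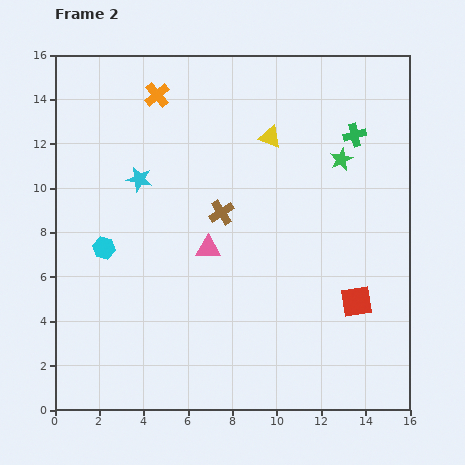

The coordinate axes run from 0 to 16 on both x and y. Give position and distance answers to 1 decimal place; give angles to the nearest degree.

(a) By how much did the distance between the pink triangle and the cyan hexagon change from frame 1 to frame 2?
-4.6

Distance in frame 1: 9.3. Distance in frame 2: 4.7.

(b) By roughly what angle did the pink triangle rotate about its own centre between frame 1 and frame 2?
47° counter-clockwise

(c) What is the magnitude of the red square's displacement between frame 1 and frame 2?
3.3

The red square moved from (11.4, 2.4) to (13.6, 4.9), a distance of √(2.2² + 2.5²) ≈ 3.3.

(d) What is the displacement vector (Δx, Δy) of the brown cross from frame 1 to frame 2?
(1.7, 5.2)

The brown cross was at (5.8, 3.7) in frame 1 and (7.5, 8.9) in frame 2.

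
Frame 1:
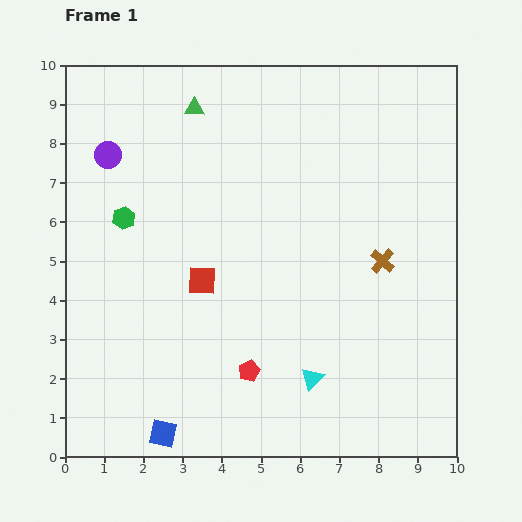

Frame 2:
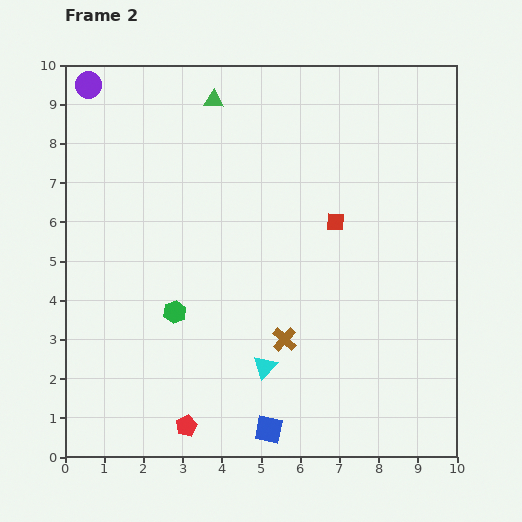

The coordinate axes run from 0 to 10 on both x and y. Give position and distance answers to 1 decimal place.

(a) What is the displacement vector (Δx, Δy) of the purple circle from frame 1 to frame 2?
(-0.5, 1.8)

The purple circle was at (1.1, 7.7) in frame 1 and (0.6, 9.5) in frame 2.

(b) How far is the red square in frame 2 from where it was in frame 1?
3.7

The red square moved from (3.5, 4.5) to (6.9, 6.0), a distance of √(3.4² + 1.5²) ≈ 3.7.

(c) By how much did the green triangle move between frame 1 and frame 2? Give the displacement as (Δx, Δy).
(0.5, 0.2)

The green triangle was at (3.3, 8.9) in frame 1 and (3.8, 9.1) in frame 2.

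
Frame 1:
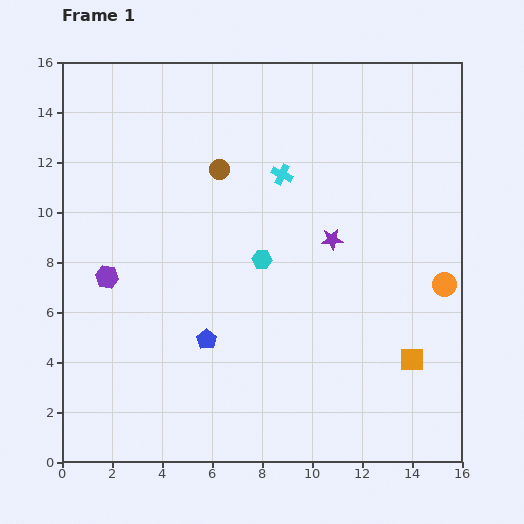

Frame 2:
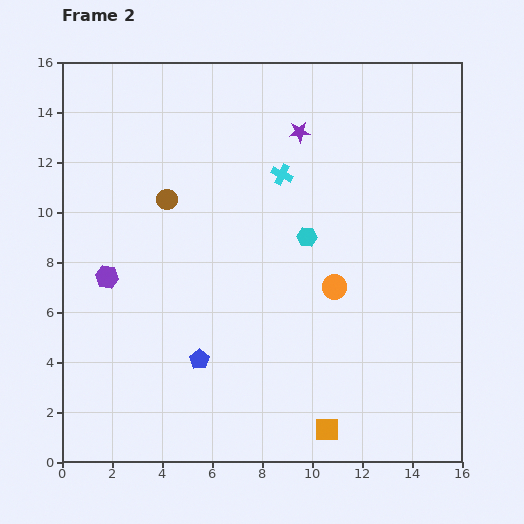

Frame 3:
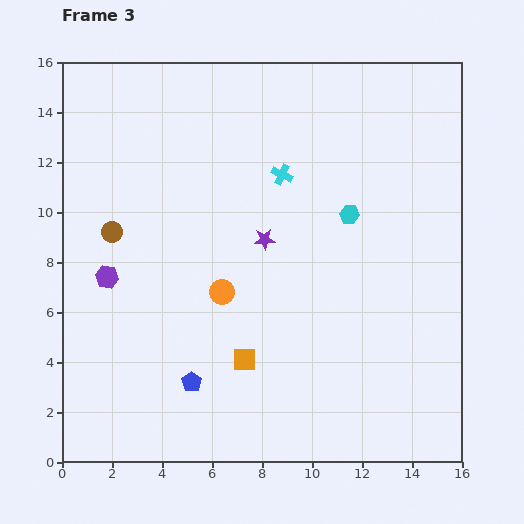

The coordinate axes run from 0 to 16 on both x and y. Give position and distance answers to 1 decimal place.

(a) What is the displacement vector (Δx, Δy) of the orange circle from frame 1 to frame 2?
(-4.4, -0.1)

The orange circle was at (15.3, 7.1) in frame 1 and (10.9, 7.0) in frame 2.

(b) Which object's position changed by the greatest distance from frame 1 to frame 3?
the orange circle

(moved 8.9; next 6.7)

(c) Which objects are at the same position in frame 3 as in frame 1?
the purple hexagon, the cyan cross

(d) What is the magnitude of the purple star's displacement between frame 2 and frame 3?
4.5

The purple star moved from (9.5, 13.2) to (8.1, 8.9), a distance of √(1.4² + 4.3²) ≈ 4.5.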